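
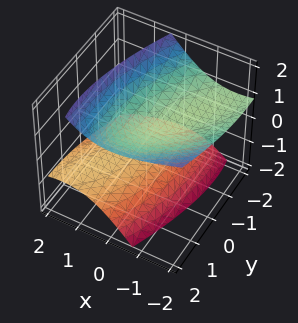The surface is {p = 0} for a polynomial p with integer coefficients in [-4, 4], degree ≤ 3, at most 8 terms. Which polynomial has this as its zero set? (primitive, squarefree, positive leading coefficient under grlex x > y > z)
2*x^2 - 2*x*y + 3*x*z + y^2 - 3*z^2 + 2

1. I count 2 distinct pieces.
2. Degree: no degree-1 surface has this shape, so deg p = 2.
3. Against the integer gridlines: the surface avoids every integer x-axis point in the box; the surface avoids every integer y-axis point in the box.
4. These observations pin down the coefficients.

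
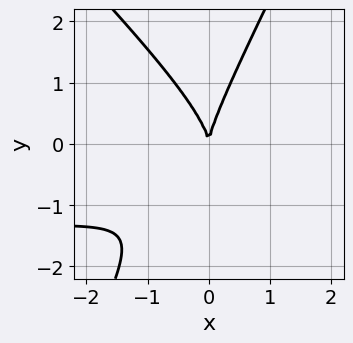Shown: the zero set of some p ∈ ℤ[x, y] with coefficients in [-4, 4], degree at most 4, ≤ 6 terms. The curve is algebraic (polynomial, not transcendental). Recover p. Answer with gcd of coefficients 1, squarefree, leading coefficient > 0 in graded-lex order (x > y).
2*x^2*y + x*y^2 - y^3 + 3*x^2

Degree: the shape is more complex than any degree-2 curve, so deg p = 3.
Reading off the gridlines: it crosses the x-axis at the gridline x = 0; it meets the y-axis at y = 0 (among the integer gridlines).
Matching integer coefficients to the picture gives p.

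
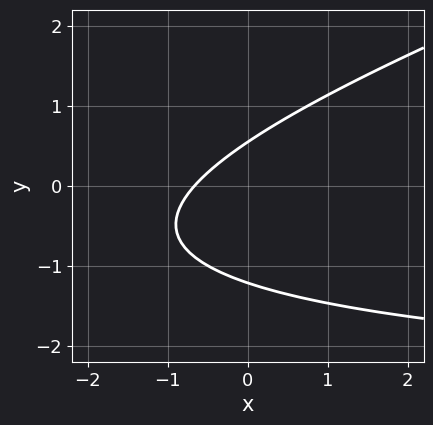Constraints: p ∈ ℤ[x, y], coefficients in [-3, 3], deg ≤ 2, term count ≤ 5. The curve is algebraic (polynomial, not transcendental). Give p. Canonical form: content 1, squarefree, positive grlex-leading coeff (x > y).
x*y - 3*y^2 + 3*x - 2*y + 2

Degree: no degree-1 curve has this shape, so deg p = 2.
Matching integer coefficients to the picture gives p.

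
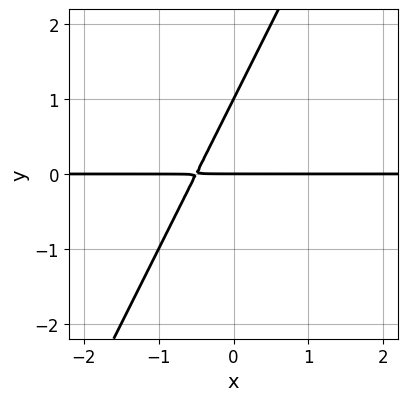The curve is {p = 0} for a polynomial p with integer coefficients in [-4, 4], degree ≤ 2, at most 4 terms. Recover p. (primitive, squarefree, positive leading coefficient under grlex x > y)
deg p = 2. No degree-1 curve has this shape.
Checking where it meets the axes: every point of the x-axis in the box is on the curve; among the integer gridlines, it crosses the y-axis at y ∈ {0, 1}.
Assembling these constraints gives the stated polynomial.

2*x*y - y^2 + y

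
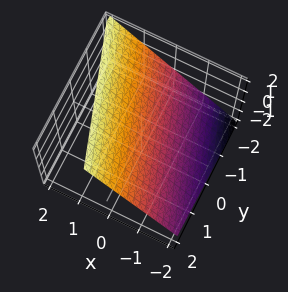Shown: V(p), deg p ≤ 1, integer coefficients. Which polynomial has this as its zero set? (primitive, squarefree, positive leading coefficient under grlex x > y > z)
3*x + y - 3*z + 2

1. deg p = 1.
2. Checking where it meets the axes: one y-axis crossing is at y = -2.
3. Together with the visible shape, these determine p as stated.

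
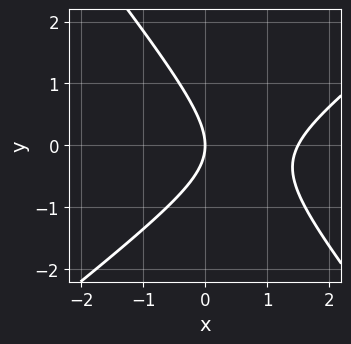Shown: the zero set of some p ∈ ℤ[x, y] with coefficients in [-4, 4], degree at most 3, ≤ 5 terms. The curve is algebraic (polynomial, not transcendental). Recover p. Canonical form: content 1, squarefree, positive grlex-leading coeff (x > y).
2*x^2 - x*y - 2*y^2 - 3*x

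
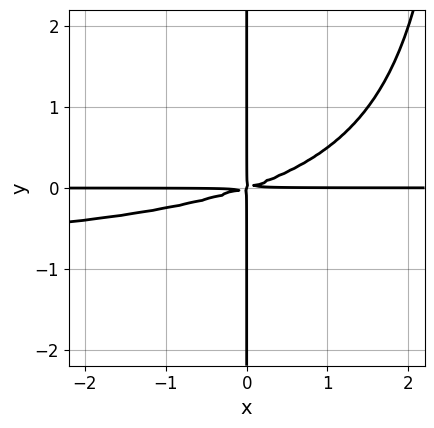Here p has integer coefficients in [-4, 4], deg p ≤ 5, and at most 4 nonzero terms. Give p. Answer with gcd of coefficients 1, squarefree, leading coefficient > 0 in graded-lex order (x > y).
1. deg p = 4.
2. Against the integer gridlines: the visible y-axis segment lies entirely on the curve; the visible x-axis segment lies entirely on the curve.
3. These observations pin down the coefficients.

x^2*y^2 + x^2*y - 3*x*y^2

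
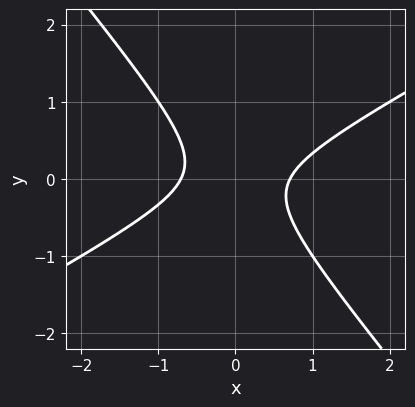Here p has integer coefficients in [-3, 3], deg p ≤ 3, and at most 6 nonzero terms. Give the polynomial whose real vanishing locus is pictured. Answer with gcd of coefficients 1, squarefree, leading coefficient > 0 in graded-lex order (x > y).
2*x^2 - 2*x*y - 3*y^2 - 1

(a) deg p = 2.
(b) Observable constraints: the curve avoids every integer y-axis point in the box.
(c) Solving for integer coefficients yields p as stated.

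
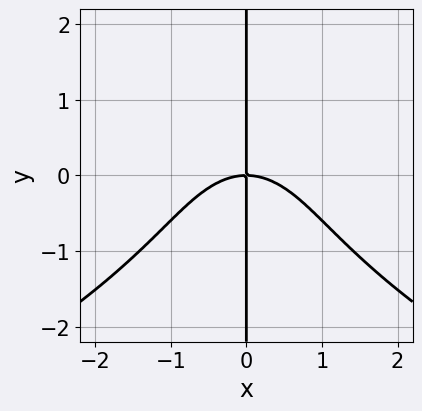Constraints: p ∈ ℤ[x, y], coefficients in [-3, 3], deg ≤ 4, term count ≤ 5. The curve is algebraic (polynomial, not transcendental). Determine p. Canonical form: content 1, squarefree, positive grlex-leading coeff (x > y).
x*y^3 + 2*x^3 + 3*x*y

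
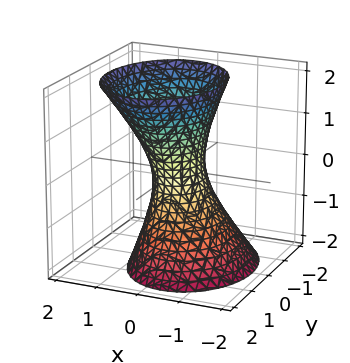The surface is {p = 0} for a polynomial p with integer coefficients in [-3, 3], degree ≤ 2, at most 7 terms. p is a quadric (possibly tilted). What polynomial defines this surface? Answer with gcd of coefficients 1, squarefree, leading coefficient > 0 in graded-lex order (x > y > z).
3*x^2 - x*z + 2*y^2 - z^2 - 1

(a) deg p = 2. No degree-1 surface has this shape.
(b) Reading off the gridlines: no z-intercept at any integer in the box.
(c) Matching integer coefficients to the picture gives p.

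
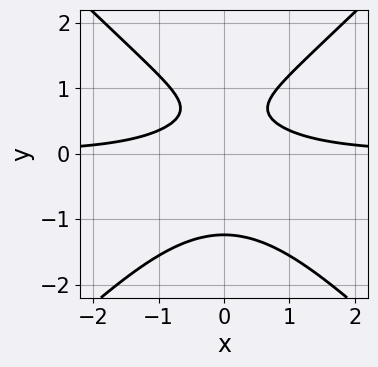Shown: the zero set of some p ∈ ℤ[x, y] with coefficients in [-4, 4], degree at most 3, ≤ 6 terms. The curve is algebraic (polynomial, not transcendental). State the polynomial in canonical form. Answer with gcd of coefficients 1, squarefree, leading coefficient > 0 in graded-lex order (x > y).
3*x^2*y - 3*y^3 + 3*y - 2

The degree is 3 — a generic line meets the curve in up to 3 points.
Symmetries: mirror symmetry x ↦ −x ⇒ only even powers of x.
Reading off the gridlines: the curve avoids every integer x-axis point in the box.
These observations pin down the coefficients.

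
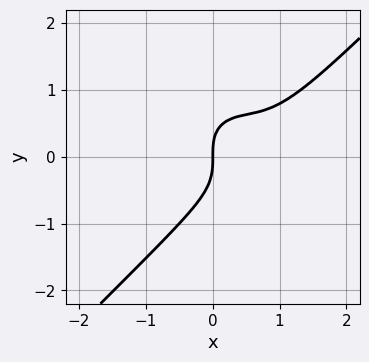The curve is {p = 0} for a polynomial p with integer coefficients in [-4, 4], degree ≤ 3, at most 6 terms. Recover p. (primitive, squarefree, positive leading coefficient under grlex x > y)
First, the degree is 3 — no degree-2 curve has this shape.
Then, from the visible intercepts: one y-axis crossing is at y = 0; it meets the x-axis at x = 0 (among the integer gridlines).
Finally, these observations pin down the coefficients.

2*x^3 - 2*y^3 - 3*x^2 + 2*x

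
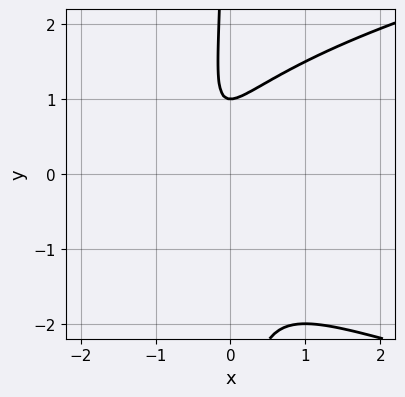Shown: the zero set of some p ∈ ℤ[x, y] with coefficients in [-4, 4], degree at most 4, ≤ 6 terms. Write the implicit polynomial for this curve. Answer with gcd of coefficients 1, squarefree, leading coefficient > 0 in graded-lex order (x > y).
1. The degree is 3 — the shape is more complex than any degree-2 curve.
2. Checking where it meets the axes: the curve avoids every integer x-axis point in the box; it meets the y-axis at y = 1 (among the integer gridlines).
3. The integer polynomial consistent with all of this is the stated p.

2*x*y^2 - 3*x^2 - 2*x + y - 1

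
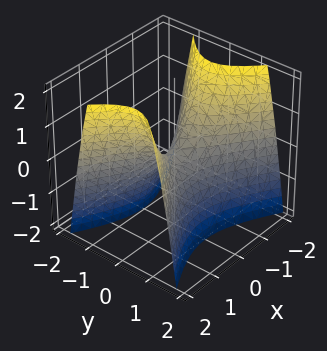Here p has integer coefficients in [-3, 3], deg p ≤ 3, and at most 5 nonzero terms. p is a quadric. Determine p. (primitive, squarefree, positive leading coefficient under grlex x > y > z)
1. The degree is 2 — a saddle surface; a quadric.
2. Symmetries: mirror symmetry x ↦ −x ⇒ only even powers of x; the y ↦ −y reflection is a symmetry, so y appears only in even powers.
3. Against the integer gridlines: it crosses the z-axis at the gridline z = 0; one x-axis crossing is at x = 0; it meets the y-axis at y = 0 (among the integer gridlines).
4. The integer polynomial consistent with all of this is the stated p.

x^2 - 2*y^2 - z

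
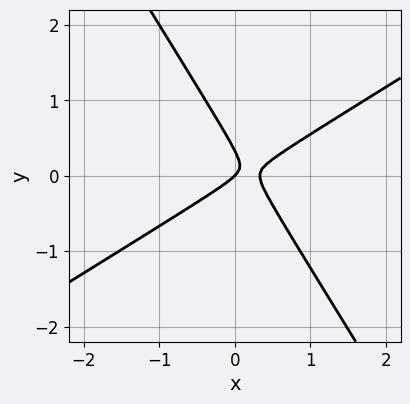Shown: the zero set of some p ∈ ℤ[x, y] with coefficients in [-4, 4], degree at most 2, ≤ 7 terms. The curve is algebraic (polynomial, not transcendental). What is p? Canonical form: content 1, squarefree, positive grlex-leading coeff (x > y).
deg p = 2.
Checking where it meets the axes: it crosses the x-axis at the gridline x = 0; it crosses the y-axis at the gridline y = 0.
Putting this together gives p.

3*x^2 - 3*x*y - 3*y^2 - x + y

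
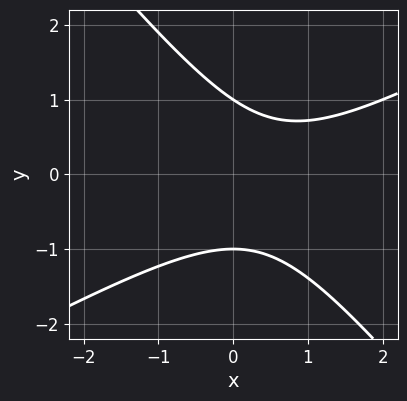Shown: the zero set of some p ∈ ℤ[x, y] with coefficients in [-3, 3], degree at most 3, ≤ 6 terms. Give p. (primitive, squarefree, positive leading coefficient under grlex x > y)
2*x^2 - 2*x*y - 3*y^2 - 2*x + 3

(a) The degree is 2 — no degree-1 curve has this shape.
(b) Against the integer gridlines: the curve avoids every integer x-axis point in the box; among the integer gridlines, it crosses the y-axis at y ∈ {-1, 1}.
(c) These observations pin down the coefficients.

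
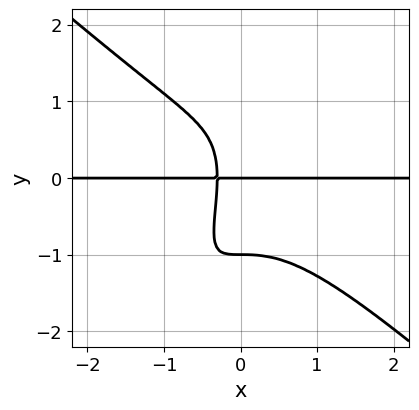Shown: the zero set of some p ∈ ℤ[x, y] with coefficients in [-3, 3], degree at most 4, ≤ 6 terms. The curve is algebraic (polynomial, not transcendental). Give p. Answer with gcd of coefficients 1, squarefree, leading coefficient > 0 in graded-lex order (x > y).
3*x^3*y - 3*x*y^3 + y^4 + 3*x*y + y

First, degree: the shape is more complex than any degree-3 curve, so deg p = 4.
Next, against the integer gridlines: every point of the x-axis in the box is on the curve; among the integer gridlines, it crosses the y-axis at y ∈ {-1, 0}.
Finally, together with the visible shape, these determine p as stated.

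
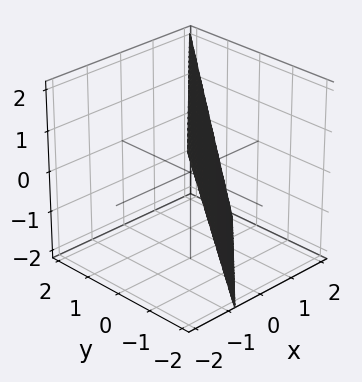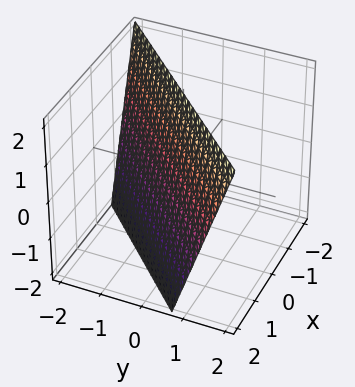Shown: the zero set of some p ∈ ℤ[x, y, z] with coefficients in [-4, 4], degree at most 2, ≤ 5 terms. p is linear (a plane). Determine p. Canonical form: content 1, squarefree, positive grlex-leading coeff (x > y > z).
First, degree: every cross-section is a straight line — this is a plane, so deg p = 1.
Then, from the visible intercepts: it crosses the z-axis at the gridline z = 2.
Finally, matching integer coefficients to the picture gives p.

3*x - 3*y + z - 2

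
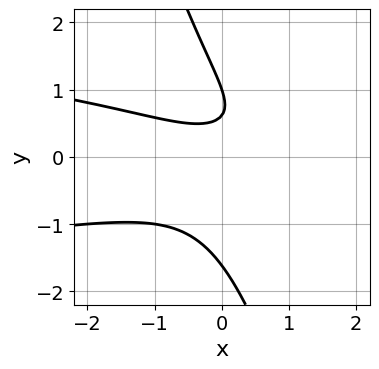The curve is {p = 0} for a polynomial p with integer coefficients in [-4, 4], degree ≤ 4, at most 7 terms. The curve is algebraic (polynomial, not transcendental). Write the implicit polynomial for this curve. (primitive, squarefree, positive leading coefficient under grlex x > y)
1. The degree is 3 — no degree-2 curve has this shape.
2. Reading off the gridlines: one y-axis crossing is at y = 1; no x-intercept at any integer in the box.
3. Together with the visible shape, these determine p as stated.

3*x*y^2 + y^3 + x^2 - 2*y + 1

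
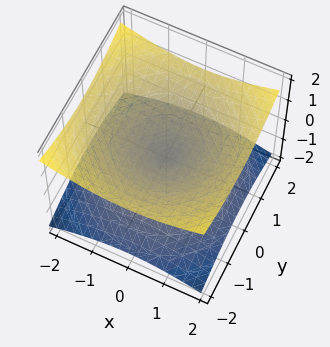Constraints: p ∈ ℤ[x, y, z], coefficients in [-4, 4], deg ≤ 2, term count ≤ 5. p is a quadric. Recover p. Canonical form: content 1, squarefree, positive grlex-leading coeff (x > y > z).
x^2 + y^2 - 3*z^2

Degree: two nappes meeting at a single point; a quadric, so deg p = 2.
Symmetries: it's symmetric under z → −z, forcing even powers of z; the z-axis is an axis of rotation, so x and y enter only as x² + y².
Against the integer gridlines: it crosses the x-axis at the gridline x = 0; it meets the y-axis at y = 0 (among the integer gridlines); it crosses the z-axis at the gridline z = 0.
Solving for integer coefficients yields p as stated.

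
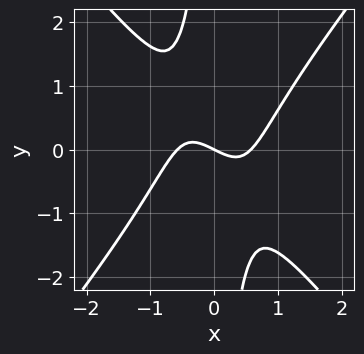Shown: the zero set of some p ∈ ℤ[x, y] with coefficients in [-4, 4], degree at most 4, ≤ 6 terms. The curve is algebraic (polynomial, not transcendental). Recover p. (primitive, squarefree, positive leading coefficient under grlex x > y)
3*x^3 - 2*x*y^2 - x - 2*y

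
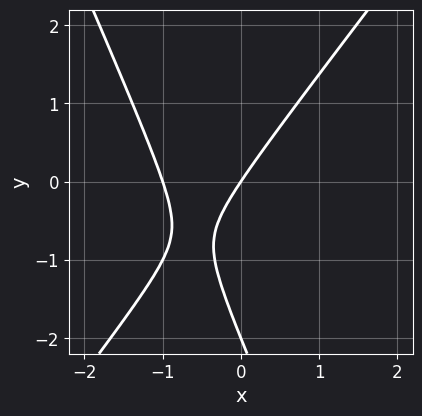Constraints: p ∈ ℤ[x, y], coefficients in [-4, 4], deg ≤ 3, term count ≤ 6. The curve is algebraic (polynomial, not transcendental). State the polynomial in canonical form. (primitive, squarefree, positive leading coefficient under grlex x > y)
1. The degree is 2 — a generic line meets the curve in up to 2 points.
2. Reading off the gridlines: among the integer gridlines, it crosses the y-axis at y ∈ {-2, 0}; among the integer gridlines, it crosses the x-axis at x ∈ {-1, 0}.
3. The integer polynomial consistent with all of this is the stated p.

3*x^2 - x*y - y^2 + 3*x - 2*y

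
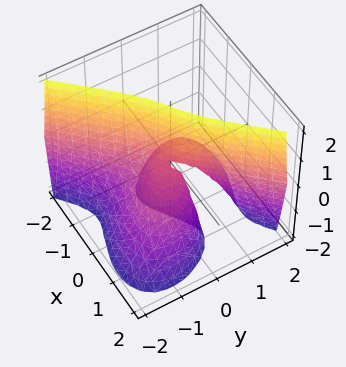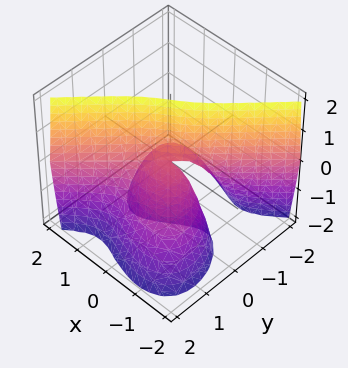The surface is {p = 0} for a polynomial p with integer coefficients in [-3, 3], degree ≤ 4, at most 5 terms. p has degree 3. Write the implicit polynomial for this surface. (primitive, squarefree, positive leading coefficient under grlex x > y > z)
2*x^3 - 2*y^3 + 2*x*z - 3*y*z

First, deg p = 3. No degree-2 surface has this shape.
Then, from the axis intercepts and sections: one y-axis crossing is at y = 0; the visible z-axis segment lies entirely on the surface; it meets the x-axis at x = 0 (among the integer gridlines).
Finally, together with the visible shape, these determine p as stated.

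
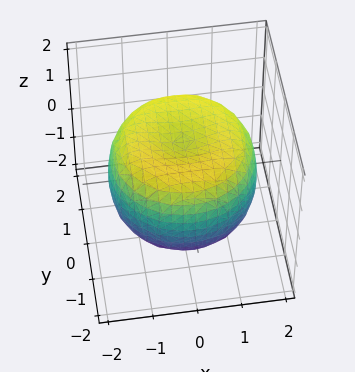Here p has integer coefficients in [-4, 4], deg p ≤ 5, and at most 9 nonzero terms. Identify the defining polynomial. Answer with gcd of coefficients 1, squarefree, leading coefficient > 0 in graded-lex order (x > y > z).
x^4 + 2*x^2*y^2 + y^4 - 2*x^2 - 2*y^2 + 2*z^2 - 2

First, deg p = 4.
Then, symmetries: the surface is invariant under rotation about z: p = q(x² + y², z).
Next, checking where it meets the axes: among the integer gridlines, it crosses the z-axis at z ∈ {-1, 1}; a circular section at z = -1 has radius between 1 and 2.
Finally, fitting integer coefficients to these (and the overall shape) gives p.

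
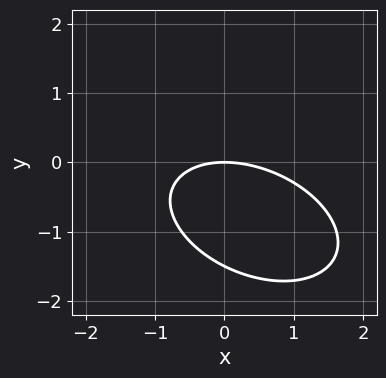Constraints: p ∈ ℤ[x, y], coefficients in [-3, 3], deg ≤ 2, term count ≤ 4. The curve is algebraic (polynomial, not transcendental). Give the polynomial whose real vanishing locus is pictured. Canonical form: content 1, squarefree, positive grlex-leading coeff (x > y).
x^2 + x*y + 2*y^2 + 3*y

1. deg p = 2. No degree-1 curve has this shape.
2. Observable constraints: it meets the x-axis at x = 0 (among the integer gridlines); one y-axis crossing is at y = 0.
3. Putting this together gives p.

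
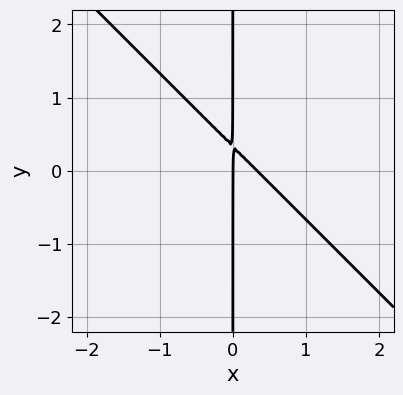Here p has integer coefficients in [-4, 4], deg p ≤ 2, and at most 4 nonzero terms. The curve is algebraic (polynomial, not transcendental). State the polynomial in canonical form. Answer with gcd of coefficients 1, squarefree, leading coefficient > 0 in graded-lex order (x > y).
3*x^2 + 3*x*y - x

1. Degree: a generic line meets the curve in up to 2 points, so deg p = 2.
2. Against the integer gridlines: it meets the x-axis at x = 0 (among the integer gridlines); the visible y-axis segment lies entirely on the curve.
3. Solving for integer coefficients yields p as stated.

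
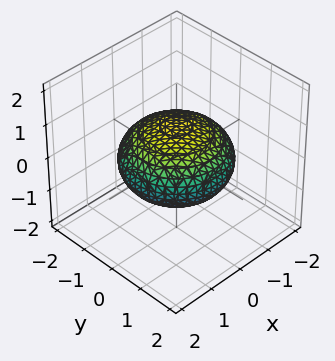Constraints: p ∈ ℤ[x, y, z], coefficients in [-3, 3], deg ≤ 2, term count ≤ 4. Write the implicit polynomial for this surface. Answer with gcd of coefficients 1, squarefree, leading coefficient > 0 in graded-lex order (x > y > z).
(a) The degree is 2 — the shape is more complex than any degree-1 surface.
(b) By symmetry, the z-axis is an axis of rotation, so x and y enter only as x² + y².
(c) Checking where it meets the axes: the z-axis gridline crossings are at z ∈ {-1, 1}; a circular section at z = 0 has radius between 1 and 2.
(d) Together with the visible shape, these determine p as stated.

x^2 + y^2 + 2*z^2 - 2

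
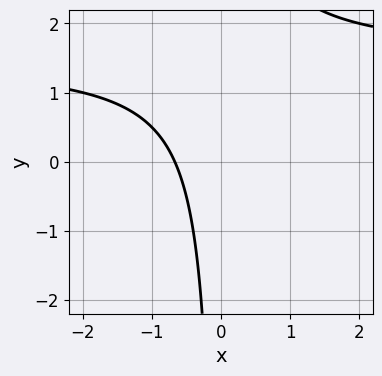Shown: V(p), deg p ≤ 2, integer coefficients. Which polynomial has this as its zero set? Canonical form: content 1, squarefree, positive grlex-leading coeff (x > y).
2*x*y - 3*x - 2

1. The degree is 2 — the shape is more complex than any degree-1 curve.
2. Observable constraints: it misses every integer gridline on the y-axis.
3. Matching integer coefficients to the picture gives p.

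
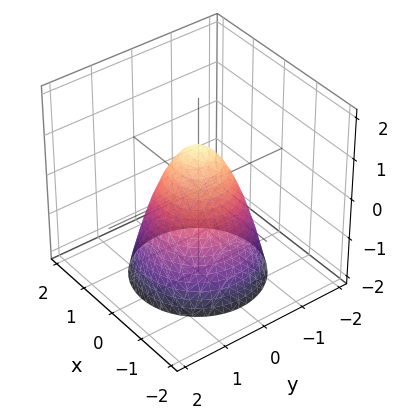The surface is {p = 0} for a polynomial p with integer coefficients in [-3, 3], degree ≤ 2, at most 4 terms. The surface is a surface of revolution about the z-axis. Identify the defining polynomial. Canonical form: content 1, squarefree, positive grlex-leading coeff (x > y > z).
3*x^2 + 3*y^2 + 2*z - 2

1. deg p = 2.
2. Symmetries: rotational symmetry about the z-axis ⇒ p depends on x, y only through x² + y².
3. Checking where it meets the axes: a circular section at z = 0 has radius between 0 and 1; one z-axis crossing is at z = 1.
4. Fitting integer coefficients to these (and the overall shape) gives p.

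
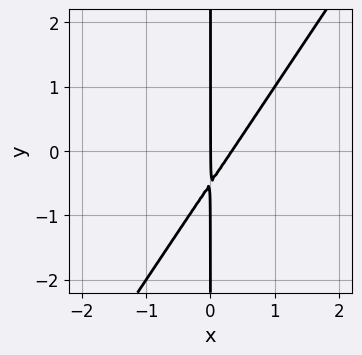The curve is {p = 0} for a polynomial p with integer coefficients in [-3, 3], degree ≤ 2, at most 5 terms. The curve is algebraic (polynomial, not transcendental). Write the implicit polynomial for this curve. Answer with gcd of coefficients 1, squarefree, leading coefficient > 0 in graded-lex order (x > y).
3*x^2 - 2*x*y - x

The degree is 2 — a generic line meets the curve in up to 2 points.
Reading off the gridlines: every point of the y-axis in the box is on the curve; it meets the x-axis at x = 0 (among the integer gridlines).
Fitting integer coefficients to these (and the overall shape) gives p.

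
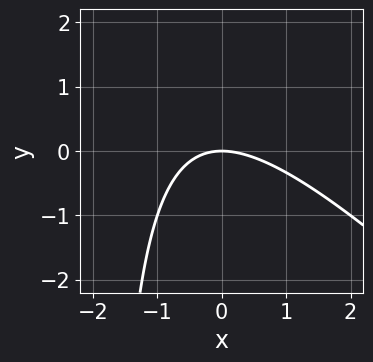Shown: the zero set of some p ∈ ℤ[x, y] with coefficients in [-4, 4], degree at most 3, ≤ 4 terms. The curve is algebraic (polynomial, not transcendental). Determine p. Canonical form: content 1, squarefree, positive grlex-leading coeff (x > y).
deg p = 2. No degree-1 curve has this shape.
From the axis intercepts and sections: it meets the y-axis at y = 0 (among the integer gridlines); it meets the x-axis at x = 0 (among the integer gridlines).
Fitting integer coefficients to these (and the overall shape) gives p.

x^2 + x*y + 2*y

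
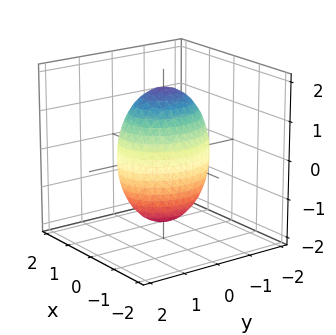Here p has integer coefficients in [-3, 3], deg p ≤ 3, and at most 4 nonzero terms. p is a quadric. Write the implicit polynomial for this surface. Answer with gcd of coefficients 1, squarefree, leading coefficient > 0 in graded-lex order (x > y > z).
Degree: bounded and convex; a quadric, so deg p = 2.
Symmetries: it's symmetric under z → −z, forcing even powers of z; it's symmetric under x → −x, forcing even powers of x; the y ↦ −y reflection is a symmetry, so y appears only in even powers.
From the visible intercepts: the x-axis gridline crossings are at x ∈ {-1, 1}.
These observations pin down the coefficients.

3*x^2 + 2*y^2 + z^2 - 3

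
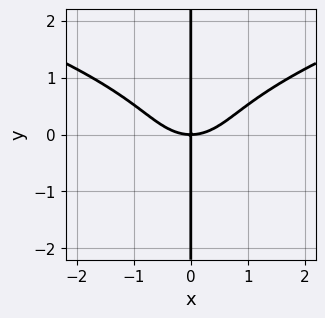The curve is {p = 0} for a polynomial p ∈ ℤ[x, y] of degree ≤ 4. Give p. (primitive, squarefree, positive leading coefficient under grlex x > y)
3*x*y^3 - 2*x^3 + 3*x*y

1. The degree is 4 — the shape is more complex than any degree-3 curve.
2. Checking where it meets the axes: it meets the x-axis at x = 0 (among the integer gridlines); every point of the y-axis in the box is on the curve.
3. The integer polynomial consistent with all of this is the stated p.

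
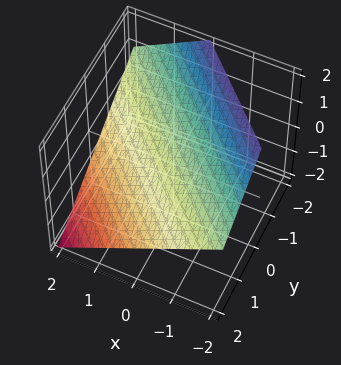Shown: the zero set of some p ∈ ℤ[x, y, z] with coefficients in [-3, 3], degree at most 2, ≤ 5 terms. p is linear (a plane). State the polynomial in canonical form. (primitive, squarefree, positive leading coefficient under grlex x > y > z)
(a) The degree is 1 — the surface is flat (a plane).
(b) Reading off the gridlines: one y-axis crossing is at y = 1; it crosses the x-axis at the gridline x = 1.
(c) Matching integer coefficients to the picture gives p.

2*x + 2*y + 3*z - 2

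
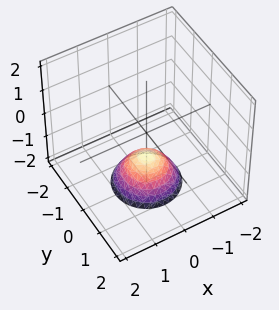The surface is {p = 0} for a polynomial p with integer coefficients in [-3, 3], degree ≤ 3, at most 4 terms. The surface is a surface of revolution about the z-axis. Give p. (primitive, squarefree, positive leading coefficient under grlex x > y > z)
x^2 + y^2 + z + 1

Degree: no degree-1 surface has this shape, so deg p = 2.
Symmetries: the z-axis is an axis of rotation, so x and y enter only as x² + y².
Observable constraints: it meets the z-axis at z = -1 (among the integer gridlines); the surface avoids every integer y-axis point in the box; it misses every integer gridline on the x-axis; a circular section at z = -2 has radius exactly 1.
Solving for integer coefficients yields p as stated.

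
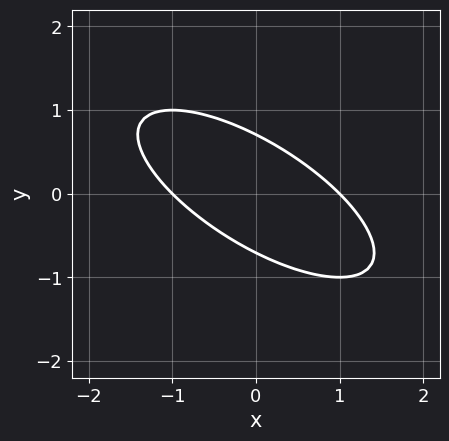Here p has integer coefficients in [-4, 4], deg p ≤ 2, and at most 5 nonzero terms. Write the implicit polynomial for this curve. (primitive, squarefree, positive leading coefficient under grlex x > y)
1. Degree: no degree-1 curve has this shape, so deg p = 2.
2. From the visible intercepts: the x-axis gridline crossings are at x ∈ {-1, 1}.
3. Fitting integer coefficients to these (and the overall shape) gives p.

x^2 + 2*x*y + 2*y^2 - 1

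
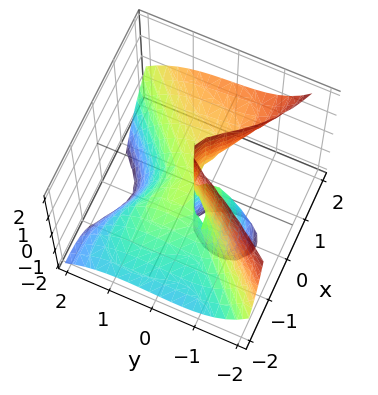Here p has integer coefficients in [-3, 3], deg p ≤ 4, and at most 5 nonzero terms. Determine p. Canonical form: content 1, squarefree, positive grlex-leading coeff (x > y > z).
x^3 - 2*x^2*z - y^3 - y*z

1. deg p = 3.
2. Checking where it meets the axes: the visible z-axis segment lies entirely on the surface; one x-axis crossing is at x = 0; it meets the y-axis at y = 0 (among the integer gridlines).
3. Assembling these constraints gives the stated polynomial.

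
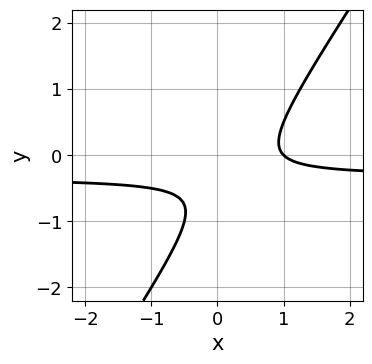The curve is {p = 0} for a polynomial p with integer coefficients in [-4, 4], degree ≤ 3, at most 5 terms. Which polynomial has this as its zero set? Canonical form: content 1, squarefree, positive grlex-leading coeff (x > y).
First, the degree is 2 — the shape is more complex than any degree-1 curve.
Then, reading off the gridlines: it crosses the x-axis at the gridline x = 1; no y-intercept at any integer in the box.
Finally, together with the visible shape, these determine p as stated.

3*x*y - 2*y^2 + x - 2*y - 1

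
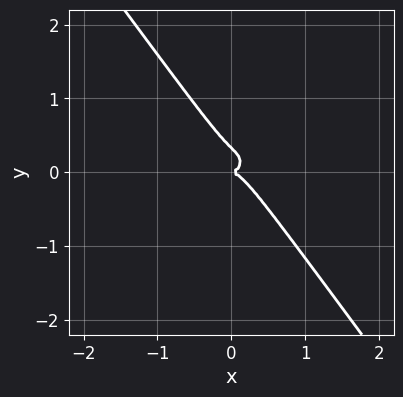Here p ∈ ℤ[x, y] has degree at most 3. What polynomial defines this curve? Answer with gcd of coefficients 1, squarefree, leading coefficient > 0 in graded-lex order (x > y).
First, deg p = 3.
Next, checking where it meets the axes: it crosses the x-axis at the gridline x = 0; it meets the y-axis at y = 0 (among the integer gridlines).
Finally, assembling these constraints gives the stated polynomial.

2*x^3 + 3*x*y^2 + 3*y^3 - y^2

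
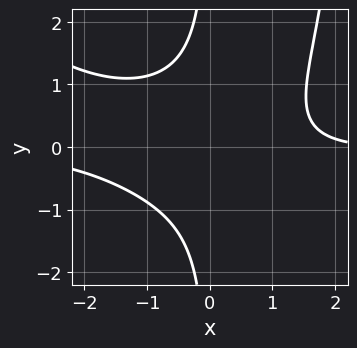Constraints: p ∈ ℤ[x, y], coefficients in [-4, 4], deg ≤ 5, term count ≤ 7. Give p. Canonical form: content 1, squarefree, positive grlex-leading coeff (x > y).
x^3*y + x^2*y^2 - 3*x*y^2 + x - 3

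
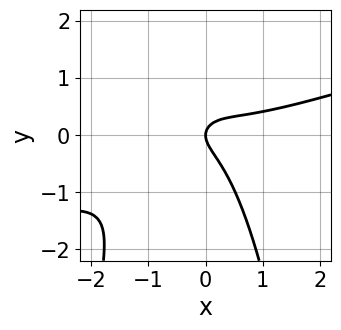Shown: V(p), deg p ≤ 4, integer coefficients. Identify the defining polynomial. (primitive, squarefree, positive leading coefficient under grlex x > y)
x^3 - 3*x^2*y - x*y - 2*y^2 + x

First, deg p = 3. A generic line meets the curve in up to 3 points.
Next, from the axis intercepts and sections: one x-axis crossing is at x = 0; it meets the y-axis at y = 0 (among the integer gridlines).
Finally, together with the visible shape, these determine p as stated.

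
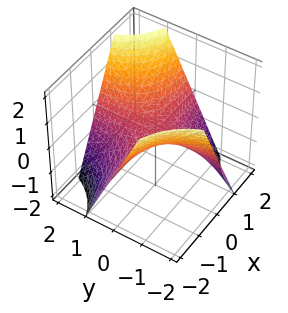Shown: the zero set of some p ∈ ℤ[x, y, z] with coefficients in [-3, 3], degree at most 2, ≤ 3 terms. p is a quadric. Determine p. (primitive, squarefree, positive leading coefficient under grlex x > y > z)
(a) The degree is 2 — a saddle surface; a quadric.
(b) Against the integer gridlines: it crosses the z-axis at the gridline z = 0; every point of the y-axis in the box is on the surface.
(c) The integer polynomial consistent with all of this is the stated p. Check: (1, 0, 0) on the x-axis lies on the surface, and p(1, 0, 0) = 0. ✓

x*y - z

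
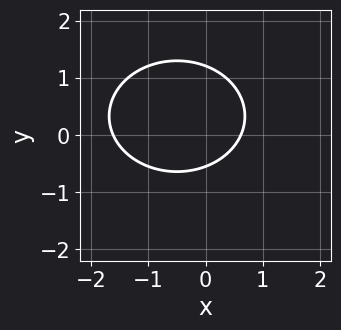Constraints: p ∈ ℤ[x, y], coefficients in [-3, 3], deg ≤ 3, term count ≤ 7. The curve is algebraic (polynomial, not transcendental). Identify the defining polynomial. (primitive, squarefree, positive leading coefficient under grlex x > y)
(a) The degree is 2 — no degree-1 curve has this shape.
(b) Matching integer coefficients to the picture gives p.

2*x^2 + 3*y^2 + 2*x - 2*y - 2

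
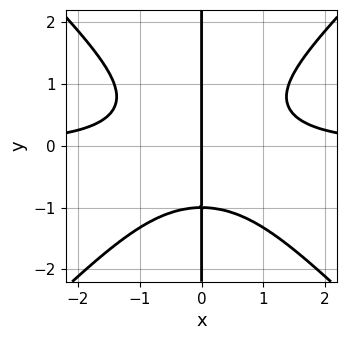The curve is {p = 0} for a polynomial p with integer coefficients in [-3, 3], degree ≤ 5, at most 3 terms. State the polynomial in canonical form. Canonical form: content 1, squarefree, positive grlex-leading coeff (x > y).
(a) deg p = 4. The shape is more complex than any degree-3 curve.
(b) Observable constraints: it meets the x-axis at x = 0 (among the integer gridlines); every point of the y-axis in the box is on the curve.
(c) Assembling these constraints gives the stated polynomial.

x^3*y - x*y^3 - x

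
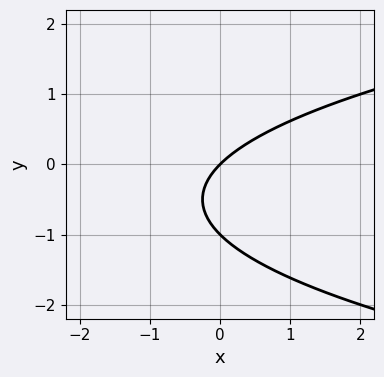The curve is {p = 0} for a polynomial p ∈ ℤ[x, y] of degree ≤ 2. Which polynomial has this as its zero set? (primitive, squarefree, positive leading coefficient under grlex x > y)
y^2 - x + y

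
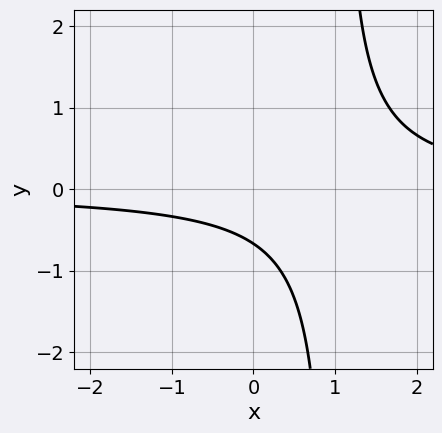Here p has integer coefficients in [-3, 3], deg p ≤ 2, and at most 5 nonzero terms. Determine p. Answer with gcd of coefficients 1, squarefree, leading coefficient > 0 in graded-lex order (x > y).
1. Degree: no degree-1 curve has this shape, so deg p = 2.
2. From the visible intercepts: the curve avoids every integer x-axis point in the box.
3. Together with the visible shape, these determine p as stated.

3*x*y - 3*y - 2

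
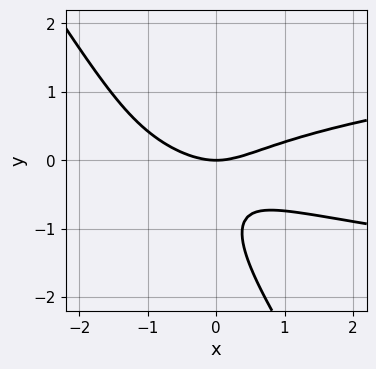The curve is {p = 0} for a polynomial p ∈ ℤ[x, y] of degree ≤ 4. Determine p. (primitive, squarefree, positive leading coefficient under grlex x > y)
1. Degree: the shape is more complex than any degree-2 curve, so deg p = 3.
2. Reading off the gridlines: it crosses the x-axis at the gridline x = 0; one y-axis crossing is at y = 0.
3. Putting this together gives p.

3*x*y^2 + 2*y^3 - x^2 + 3*y^2 + 2*y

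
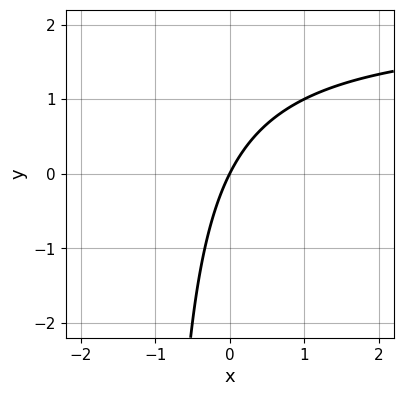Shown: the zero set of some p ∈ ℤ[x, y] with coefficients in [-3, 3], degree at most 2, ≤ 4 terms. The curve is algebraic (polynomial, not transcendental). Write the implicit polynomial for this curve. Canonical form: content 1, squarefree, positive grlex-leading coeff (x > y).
x*y - 2*x + y

1. The degree is 2 — no degree-1 curve has this shape.
2. Checking where it meets the axes: it meets the x-axis at x = 0 (among the integer gridlines); one y-axis crossing is at y = 0.
3. Putting this together gives p.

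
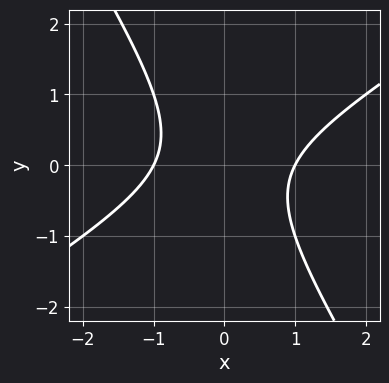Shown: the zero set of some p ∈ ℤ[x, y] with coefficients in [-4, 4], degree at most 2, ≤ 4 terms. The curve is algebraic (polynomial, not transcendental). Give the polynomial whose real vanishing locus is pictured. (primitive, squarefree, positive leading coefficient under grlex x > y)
x^2 - x*y - y^2 - 1

(a) Degree: the shape is more complex than any degree-1 curve, so deg p = 2.
(b) Reading off the gridlines: the x-axis gridline crossings are at x ∈ {-1, 1}; the curve avoids every integer y-axis point in the box.
(c) Fitting integer coefficients to these (and the overall shape) gives p.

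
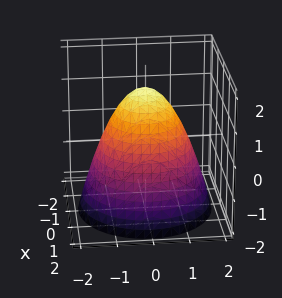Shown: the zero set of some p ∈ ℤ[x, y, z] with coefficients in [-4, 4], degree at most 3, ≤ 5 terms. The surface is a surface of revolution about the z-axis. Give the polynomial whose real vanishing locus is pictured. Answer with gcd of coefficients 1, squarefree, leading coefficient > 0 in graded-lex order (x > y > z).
2*x^2 + 2*y^2 + 2*z - 3

deg p = 2. A generic line meets the surface in up to 2 points.
By symmetry, every cross-section ⟂ z is a circle, so x, y appear only via x² + y².
Checking where it meets the axes: a circular section at z = -1 has radius between 1 and 2.
These observations pin down the coefficients.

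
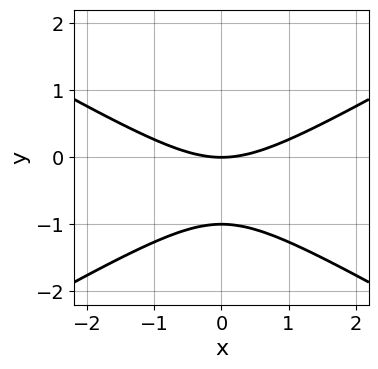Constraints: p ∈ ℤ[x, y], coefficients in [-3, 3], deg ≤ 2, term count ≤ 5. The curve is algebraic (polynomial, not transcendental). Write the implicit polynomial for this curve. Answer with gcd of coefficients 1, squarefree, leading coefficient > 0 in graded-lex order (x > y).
First, degree: no degree-1 curve has this shape, so deg p = 2.
Then, symmetries: mirror symmetry x ↦ −x ⇒ only even powers of x.
Then, observable constraints: one x-axis crossing is at x = 0; among the integer gridlines, it crosses the y-axis at y ∈ {-1, 0}.
Finally, the integer polynomial consistent with all of this is the stated p.

x^2 - 3*y^2 - 3*y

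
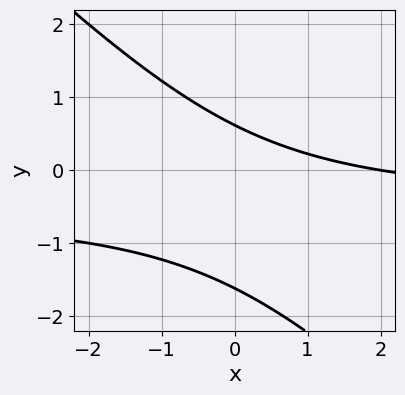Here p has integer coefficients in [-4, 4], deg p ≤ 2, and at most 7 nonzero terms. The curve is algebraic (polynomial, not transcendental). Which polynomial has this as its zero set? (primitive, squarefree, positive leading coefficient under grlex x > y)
2*x*y + 2*y^2 + x + 2*y - 2

(a) The degree is 2 — the shape is more complex than any degree-1 curve.
(b) From the visible intercepts: it crosses the x-axis at the gridline x = 2.
(c) Fitting integer coefficients to these (and the overall shape) gives p.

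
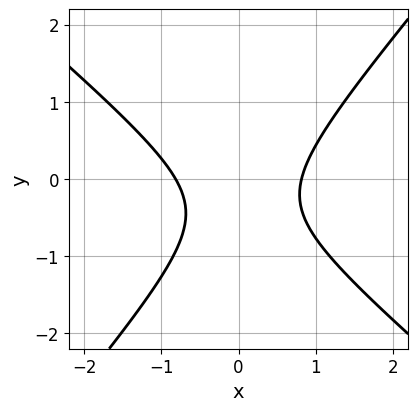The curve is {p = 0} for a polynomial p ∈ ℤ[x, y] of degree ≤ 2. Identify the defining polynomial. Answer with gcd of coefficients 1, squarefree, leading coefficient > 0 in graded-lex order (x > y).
3*x^2 + x*y - 3*y^2 - 2*y - 2

(a) deg p = 2. A generic line meets the curve in up to 2 points.
(b) Checking where it meets the axes: it misses every integer gridline on the y-axis.
(c) Matching integer coefficients to the picture gives p.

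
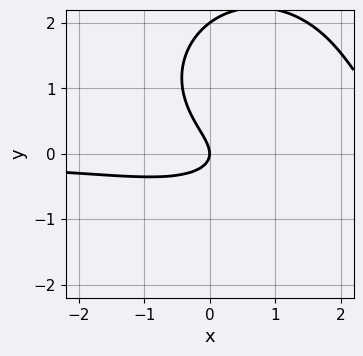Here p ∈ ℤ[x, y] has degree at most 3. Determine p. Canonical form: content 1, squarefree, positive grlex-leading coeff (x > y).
x^2*y + y^3 - x*y - 2*y^2 - x

First, degree: a generic line meets the curve in up to 3 points, so deg p = 3.
Then, from the visible intercepts: it meets the x-axis at x = 0 (among the integer gridlines); among the integer gridlines, it crosses the y-axis at y ∈ {0, 2}.
Finally, together with the visible shape, these determine p as stated.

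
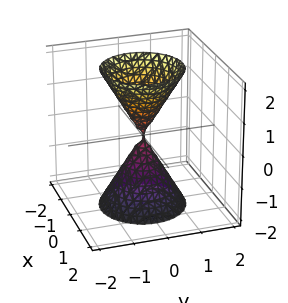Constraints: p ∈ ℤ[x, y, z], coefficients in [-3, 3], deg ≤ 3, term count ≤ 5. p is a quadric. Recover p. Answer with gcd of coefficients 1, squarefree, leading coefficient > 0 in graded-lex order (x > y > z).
1. The picture has 2 separate pieces.
2. The degree is 2 — a double cone through the origin; a quadric.
3. Symmetries: mirror symmetry z ↦ −z ⇒ only even powers of z; every cross-section ⟂ z is a circle, so x, y appear only via x² + y².
4. From the axis intercepts and sections: a circular section at z = -2 has radius between 1 and 2; it meets the z-axis at z = 0 (among the integer gridlines).
5. Solving for integer coefficients yields p as stated.

3*x^2 + 3*y^2 - z^2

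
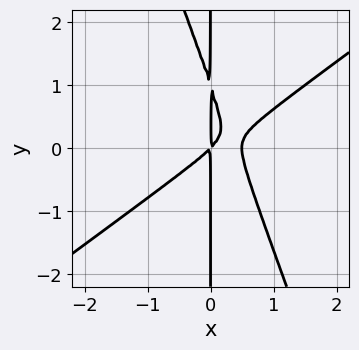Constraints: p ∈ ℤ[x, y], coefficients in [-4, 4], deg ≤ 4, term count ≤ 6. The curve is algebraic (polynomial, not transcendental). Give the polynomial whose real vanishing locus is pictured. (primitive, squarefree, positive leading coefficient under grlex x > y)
2*x^3 - 2*x^2*y - x*y^2 - x^2 + x*y

First, degree: the shape is more complex than any degree-2 curve, so deg p = 3.
Then, against the integer gridlines: every point of the y-axis in the box is on the curve.
Finally, assembling these constraints gives the stated polynomial.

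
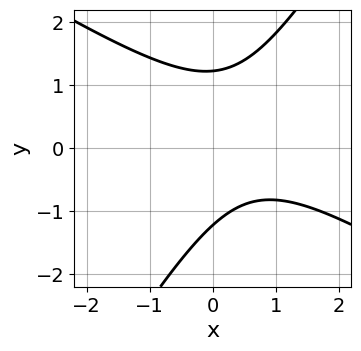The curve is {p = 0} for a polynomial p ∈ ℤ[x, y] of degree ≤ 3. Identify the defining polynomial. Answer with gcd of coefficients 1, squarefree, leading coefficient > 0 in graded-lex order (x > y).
1. Degree: a generic line meets the curve in up to 2 points, so deg p = 2.
2. From the visible intercepts: no x-intercept at any integer in the box.
3. Fitting integer coefficients to these (and the overall shape) gives p.

2*x^2 + 2*x*y - 2*y^2 - 2*x + 3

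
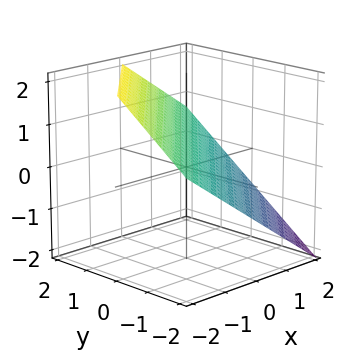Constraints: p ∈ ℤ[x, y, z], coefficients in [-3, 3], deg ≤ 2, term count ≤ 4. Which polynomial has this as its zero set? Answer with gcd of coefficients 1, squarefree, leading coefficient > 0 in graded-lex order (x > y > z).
2*x - 2*y + 3*z - 2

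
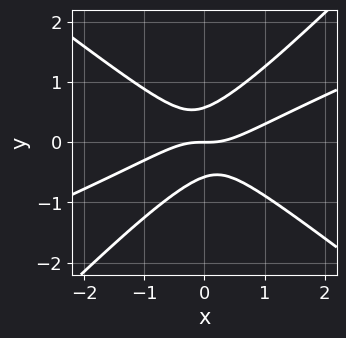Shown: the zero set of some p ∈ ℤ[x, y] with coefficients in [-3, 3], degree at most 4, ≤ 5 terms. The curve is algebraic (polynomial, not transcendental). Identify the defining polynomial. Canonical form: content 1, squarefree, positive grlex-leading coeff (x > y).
x^3 - 2*x^2*y - 2*x*y^2 + 3*y^3 - y

1. Degree: no degree-2 curve has this shape, so deg p = 3.
2. Against the integer gridlines: it meets the y-axis at y = 0 (among the integer gridlines); it crosses the x-axis at the gridline x = 0.
3. Solving for integer coefficients yields p as stated.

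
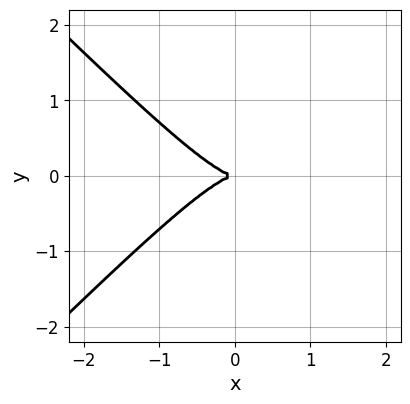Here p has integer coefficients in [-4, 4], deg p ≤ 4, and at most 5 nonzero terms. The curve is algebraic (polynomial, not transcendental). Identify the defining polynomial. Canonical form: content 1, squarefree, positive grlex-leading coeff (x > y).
(a) Degree: no degree-2 curve has this shape, so deg p = 3.
(b) Symmetries: it's symmetric under y → −y, forcing even powers of y.
(c) From the axis intercepts and sections: it meets the x-axis at x = 0 (among the integer gridlines); one y-axis crossing is at y = 0.
(d) Solving for integer coefficients yields p as stated.

x^3 - x*y^2 + y^2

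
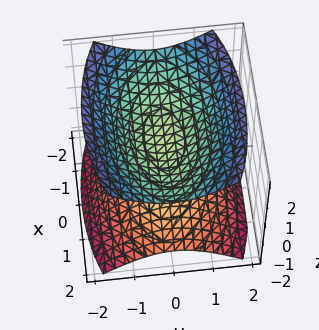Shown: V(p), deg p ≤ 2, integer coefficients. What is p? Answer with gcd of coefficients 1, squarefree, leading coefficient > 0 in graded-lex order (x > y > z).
1. There are 2 components.
2. deg p = 2.
3. Symmetries: it's symmetric under z → −z, forcing even powers of z; mirror symmetry y ↦ −y ⇒ only even powers of y; the x ↦ −x reflection is a symmetry, so x appears only in even powers.
4. Checking where it meets the axes: it misses every integer gridline on the x-axis; the surface avoids every integer y-axis point in the box.
5. These observations pin down the coefficients.

x^2 + 3*y^2 - 3*z^2 + 1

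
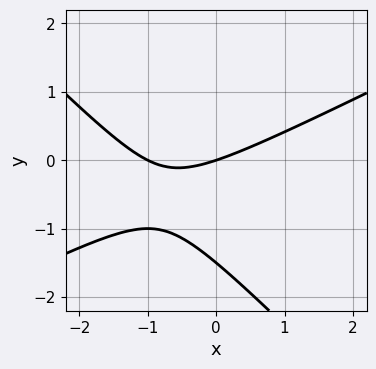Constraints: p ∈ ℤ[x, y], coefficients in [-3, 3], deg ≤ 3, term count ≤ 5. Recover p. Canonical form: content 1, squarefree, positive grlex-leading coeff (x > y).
1. deg p = 2. The shape is more complex than any degree-1 curve.
2. Against the integer gridlines: one y-axis crossing is at y = 0; the x-axis gridline crossings are at x ∈ {-1, 0}.
3. Assembling these constraints gives the stated polynomial.

x^2 - x*y - 2*y^2 + x - 3*y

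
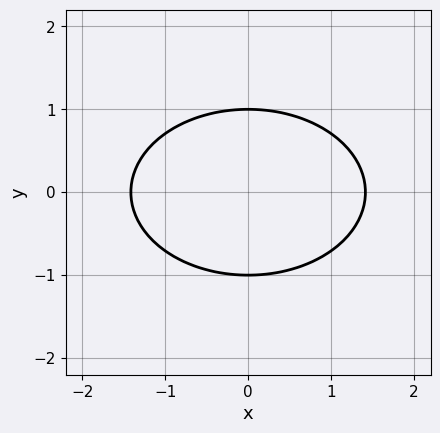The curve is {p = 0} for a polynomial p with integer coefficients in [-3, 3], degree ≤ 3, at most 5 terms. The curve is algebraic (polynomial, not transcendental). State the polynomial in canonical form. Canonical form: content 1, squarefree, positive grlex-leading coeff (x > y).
First, degree: a generic line meets the curve in up to 2 points, so deg p = 2.
Then, symmetries: mirror symmetry x ↦ −x ⇒ only even powers of x; it's symmetric under y → −y, forcing even powers of y.
Next, from the visible intercepts: among the integer gridlines, it crosses the y-axis at y ∈ {-1, 1}.
Finally, assembling these constraints gives the stated polynomial.

x^2 + 2*y^2 - 2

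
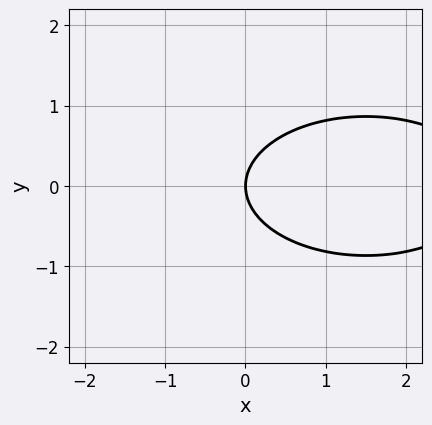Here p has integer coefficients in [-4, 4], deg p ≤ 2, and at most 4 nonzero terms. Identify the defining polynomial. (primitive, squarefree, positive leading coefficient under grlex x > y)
x^2 + 3*y^2 - 3*x

(a) Degree: a generic line meets the curve in up to 2 points, so deg p = 2.
(b) Symmetries: the y ↦ −y reflection is a symmetry, so y appears only in even powers.
(c) From the visible intercepts: it crosses the y-axis at the gridline y = 0; it crosses the x-axis at the gridline x = 0.
(d) Putting this together gives p.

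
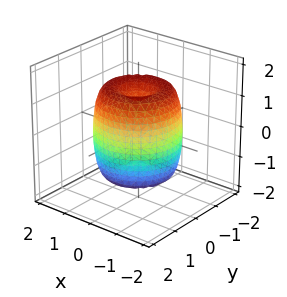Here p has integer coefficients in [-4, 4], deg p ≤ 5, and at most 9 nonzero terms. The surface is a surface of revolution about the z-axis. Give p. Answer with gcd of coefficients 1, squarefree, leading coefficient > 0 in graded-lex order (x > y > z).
2*x^4 + 4*x^2*y^2 + 2*y^4 - 3*x^2 - 3*y^2 + z^2 - 1

Degree: no degree-3 surface has this shape, so deg p = 4.
Symmetries: the surface is invariant under rotation about z: p = q(x² + y², z).
Against the integer gridlines: a circular section at z = 0 has radius between 1 and 2; among the integer gridlines, it crosses the z-axis at z ∈ {-1, 1}.
Solving for integer coefficients yields p as stated.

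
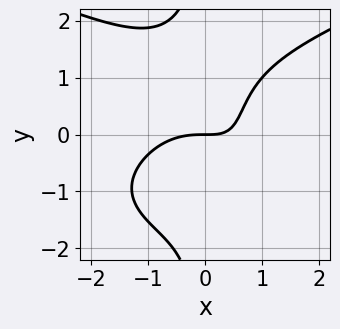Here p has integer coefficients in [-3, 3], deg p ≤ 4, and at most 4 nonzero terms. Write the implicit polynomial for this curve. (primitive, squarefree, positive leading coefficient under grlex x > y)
First, the degree is 4 — no degree-3 curve has this shape.
Then, from the visible intercepts: one x-axis crossing is at x = 0; it meets the y-axis at y = 0 (among the integer gridlines).
Finally, the integer polynomial consistent with all of this is the stated p.

2*x*y^3 - 2*x^3 - 3*x*y + 3*y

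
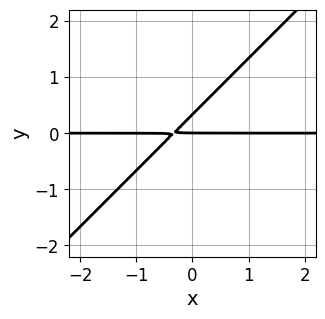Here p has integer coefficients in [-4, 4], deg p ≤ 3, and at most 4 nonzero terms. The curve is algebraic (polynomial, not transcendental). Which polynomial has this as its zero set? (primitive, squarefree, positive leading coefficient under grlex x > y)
3*x*y - 3*y^2 + y

First, the degree is 2 — a generic line meets the curve in up to 2 points.
Then, from the visible intercepts: it meets the y-axis at y = 0 (among the integer gridlines); the visible x-axis segment lies entirely on the curve.
Finally, the integer polynomial consistent with all of this is the stated p.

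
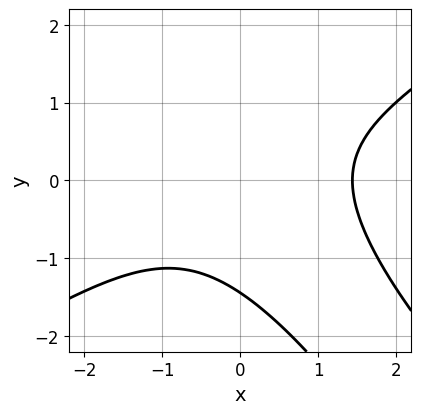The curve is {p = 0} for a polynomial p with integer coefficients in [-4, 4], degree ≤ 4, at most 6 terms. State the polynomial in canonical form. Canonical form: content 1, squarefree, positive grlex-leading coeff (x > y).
x^3 - 2*x*y^2 - y^3 - 3

First, degree: a generic line meets the curve in up to 3 points, so deg p = 3.
Finally, putting this together gives p.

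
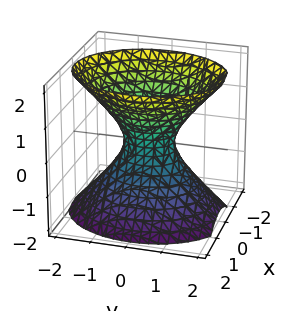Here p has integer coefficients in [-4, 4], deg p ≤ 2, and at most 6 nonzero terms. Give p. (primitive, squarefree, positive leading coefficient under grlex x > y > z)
1. The degree is 2 — one connected sheet with a waist; a quadric.
2. Symmetries: it's symmetric under y → −y, forcing even powers of y; the x ↦ −x reflection is a symmetry, so x appears only in even powers; it's symmetric under z → −z, forcing even powers of z.
3. From the visible intercepts: the surface avoids every integer z-axis point in the box.
4. Putting this together gives p.

3*x^2 + 2*y^2 - 2*z^2 - 1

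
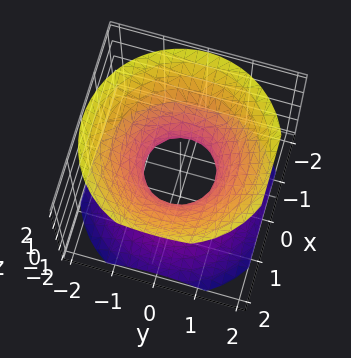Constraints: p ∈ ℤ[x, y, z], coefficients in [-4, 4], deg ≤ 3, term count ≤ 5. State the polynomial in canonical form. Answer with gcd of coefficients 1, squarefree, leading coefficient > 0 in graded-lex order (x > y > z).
3*x^2 + 3*y^2 - 3*z^2 - 2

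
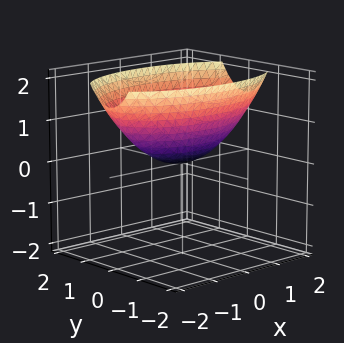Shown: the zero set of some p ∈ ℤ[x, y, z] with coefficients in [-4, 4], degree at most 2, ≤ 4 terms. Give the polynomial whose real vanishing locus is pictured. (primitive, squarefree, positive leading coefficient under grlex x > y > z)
x^2 + 3*y^2 - 3*z

(a) The degree is 2 — a single bowl opening along one axis; a quadric.
(b) Symmetries: mirror symmetry y ↦ −y ⇒ only even powers of y; the x ↦ −x reflection is a symmetry, so x appears only in even powers.
(c) Reading off the gridlines: it crosses the y-axis at the gridline y = 0; one z-axis crossing is at z = 0; it crosses the x-axis at the gridline x = 0.
(d) Assembling these constraints gives the stated polynomial.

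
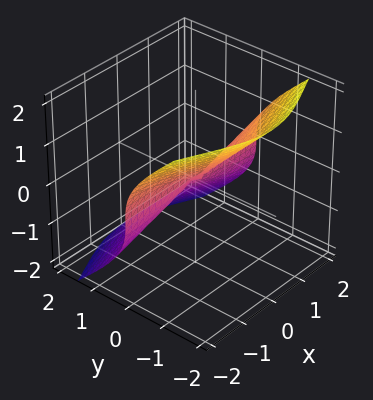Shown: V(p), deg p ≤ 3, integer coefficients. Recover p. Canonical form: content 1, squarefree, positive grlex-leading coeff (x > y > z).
First, deg p = 3.
Next, observable constraints: every point of the x-axis in the box is on the surface; one z-axis crossing is at z = 0; the visible y-axis segment lies entirely on the surface.
Finally, solving for integer coefficients yields p as stated.

x^2*y + 2*y*z^2 + 2*z^3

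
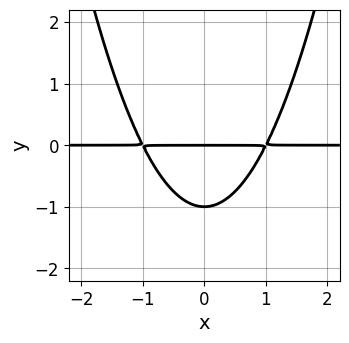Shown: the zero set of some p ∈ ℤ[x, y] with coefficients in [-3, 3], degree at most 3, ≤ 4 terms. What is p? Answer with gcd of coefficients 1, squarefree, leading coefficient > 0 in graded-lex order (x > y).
(a) Degree: the shape is more complex than any degree-2 curve, so deg p = 3.
(b) Symmetries: the x ↦ −x reflection is a symmetry, so x appears only in even powers.
(c) Reading off the gridlines: the visible x-axis segment lies entirely on the curve; the y-axis gridline crossings are at y ∈ {-1, 0}.
(d) Together with the visible shape, these determine p as stated.

x^2*y - y^2 - y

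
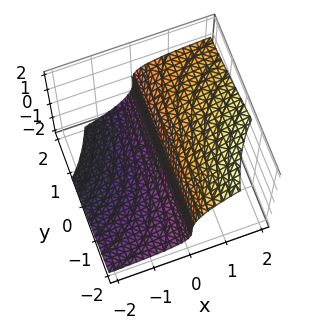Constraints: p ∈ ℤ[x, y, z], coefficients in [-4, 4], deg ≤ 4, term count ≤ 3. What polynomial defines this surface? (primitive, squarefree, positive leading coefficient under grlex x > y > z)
x*y*z + z^3 - 3*x

Degree: a generic line meets the surface in up to 3 points, so deg p = 3.
Observable constraints: it crosses the x-axis at the gridline x = 0; every point of the y-axis in the box is on the surface.
Matching integer coefficients to the picture gives p.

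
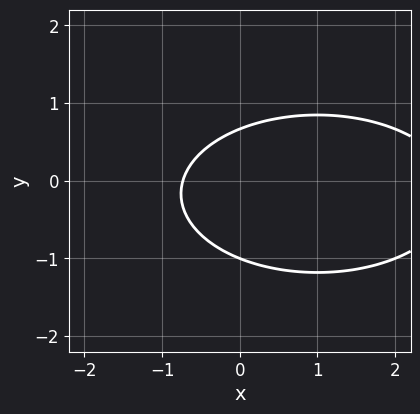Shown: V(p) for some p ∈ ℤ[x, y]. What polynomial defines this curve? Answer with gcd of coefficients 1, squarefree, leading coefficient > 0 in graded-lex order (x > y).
First, the degree is 2 — the shape is more complex than any degree-1 curve.
Then, from the visible intercepts: one y-axis crossing is at y = -1.
Finally, the integer polynomial consistent with all of this is the stated p.

x^2 + 3*y^2 - 2*x + y - 2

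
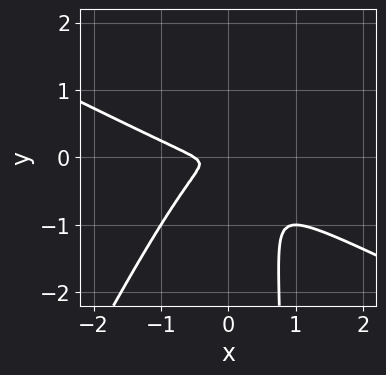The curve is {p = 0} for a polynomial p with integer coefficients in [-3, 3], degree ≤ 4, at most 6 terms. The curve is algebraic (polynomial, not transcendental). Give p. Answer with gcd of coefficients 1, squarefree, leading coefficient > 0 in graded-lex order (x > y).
2*x^3 + 3*x^2*y - 2*x*y^2 + x^2 + 2*y^2

(a) The degree is 3 — the shape is more complex than any degree-2 curve.
(b) Matching integer coefficients to the picture gives p.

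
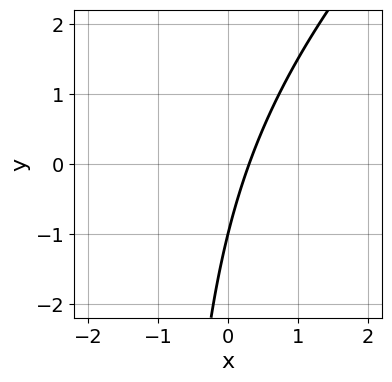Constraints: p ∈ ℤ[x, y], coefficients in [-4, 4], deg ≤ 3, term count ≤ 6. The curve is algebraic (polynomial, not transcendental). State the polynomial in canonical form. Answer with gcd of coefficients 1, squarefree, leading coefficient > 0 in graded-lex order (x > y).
First, the degree is 2 — the shape is more complex than any degree-1 curve.
Then, checking where it meets the axes: it crosses the y-axis at the gridline y = -1.
Finally, these observations pin down the coefficients.

x^2 - x*y + 3*x - y - 1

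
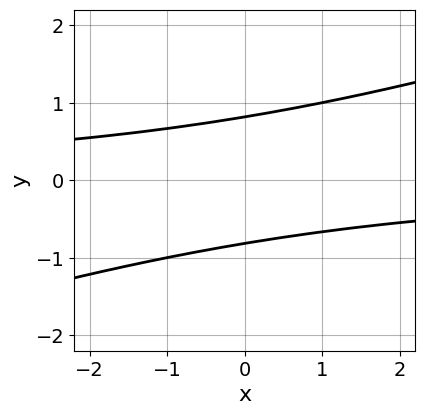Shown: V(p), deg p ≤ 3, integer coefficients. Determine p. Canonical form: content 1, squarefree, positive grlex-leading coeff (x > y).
1. The degree is 2 — no degree-1 curve has this shape.
2. From the visible intercepts: the curve avoids every integer x-axis point in the box.
3. Fitting integer coefficients to these (and the overall shape) gives p.

x*y - 3*y^2 + 2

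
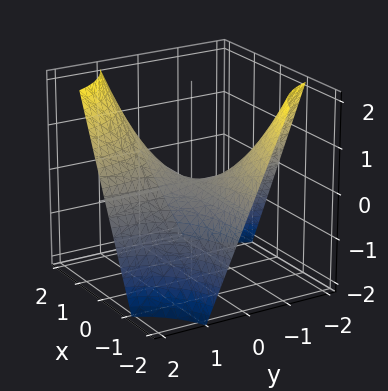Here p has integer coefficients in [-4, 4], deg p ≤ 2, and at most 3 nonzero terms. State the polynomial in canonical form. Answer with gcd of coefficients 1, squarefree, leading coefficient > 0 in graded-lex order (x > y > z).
x*y - z

(a) The degree is 2 — a saddle surface; a quadric.
(b) Observable constraints: every point of the y-axis in the box is on the surface; it meets the z-axis at z = 0 (among the integer gridlines).
(c) Fitting integer coefficients to these (and the overall shape) gives p. Check: (-2, 0, 0) on the x-axis lies on the surface, and p(-2, 0, 0) = 0. ✓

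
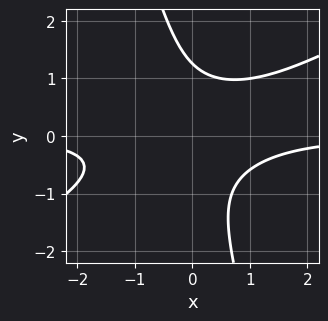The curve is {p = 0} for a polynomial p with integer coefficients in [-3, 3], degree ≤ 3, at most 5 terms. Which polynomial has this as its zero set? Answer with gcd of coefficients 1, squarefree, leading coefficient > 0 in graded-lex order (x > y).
2*x^2*y - 3*x*y^2 - y^3 + 2

1. The degree is 3 — no degree-2 curve has this shape.
2. From the visible intercepts: no x-intercept at any integer in the box.
3. Solving for integer coefficients yields p as stated.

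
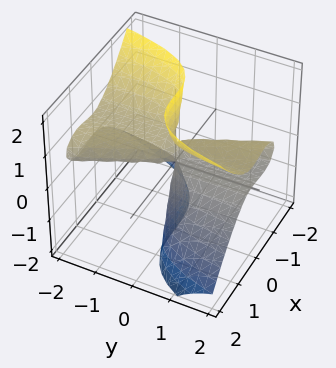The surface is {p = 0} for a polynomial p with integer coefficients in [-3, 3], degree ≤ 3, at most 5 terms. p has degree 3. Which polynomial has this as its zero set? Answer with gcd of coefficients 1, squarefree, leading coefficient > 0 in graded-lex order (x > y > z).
2*x^3 + x^2*y - 3*y*z^2 + 2*y*z

(a) deg p = 3. A generic line meets the surface in up to 3 points.
(b) From the axis intercepts and sections: the visible y-axis segment lies entirely on the surface; the visible z-axis segment lies entirely on the surface; it crosses the x-axis at the gridline x = 0.
(c) Matching integer coefficients to the picture gives p.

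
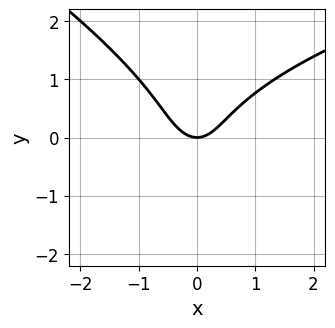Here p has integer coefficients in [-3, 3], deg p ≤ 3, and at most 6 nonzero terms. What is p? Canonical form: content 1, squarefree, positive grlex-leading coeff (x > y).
(a) Degree: the shape is more complex than any degree-2 curve, so deg p = 3.
(b) From the visible intercepts: one x-axis crossing is at x = 0; it meets the y-axis at y = 0 (among the integer gridlines).
(c) Fitting integer coefficients to these (and the overall shape) gives p.

x*y^2 + 2*y^3 - 3*x^2 + 2*y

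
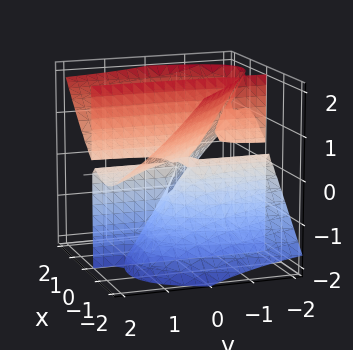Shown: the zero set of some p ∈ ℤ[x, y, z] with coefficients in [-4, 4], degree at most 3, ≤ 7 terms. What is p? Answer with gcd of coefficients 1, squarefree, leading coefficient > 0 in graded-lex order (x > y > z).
2*x^3 + 2*x^2*y - 3*x*y*z - 2*x*z^2 + x*y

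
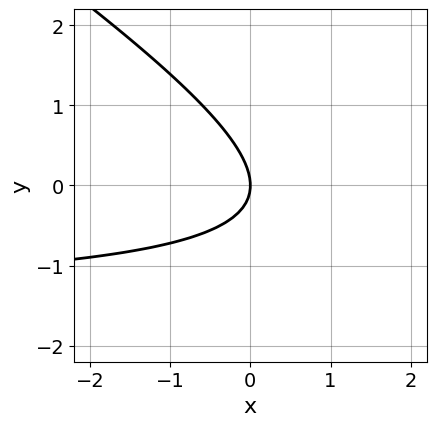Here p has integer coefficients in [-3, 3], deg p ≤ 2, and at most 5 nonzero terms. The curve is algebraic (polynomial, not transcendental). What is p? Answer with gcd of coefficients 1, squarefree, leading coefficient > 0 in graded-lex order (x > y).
2*x*y + 3*y^2 + 3*x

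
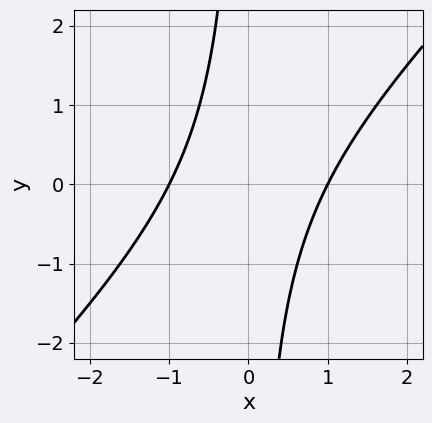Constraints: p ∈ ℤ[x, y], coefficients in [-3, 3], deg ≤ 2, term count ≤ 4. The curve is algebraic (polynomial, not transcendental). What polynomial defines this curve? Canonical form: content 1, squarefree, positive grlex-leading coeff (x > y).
x^2 - x*y - 1

The degree is 2 — no degree-1 curve has this shape.
From the visible intercepts: among the integer gridlines, it crosses the x-axis at x ∈ {-1, 1}; it misses every integer gridline on the y-axis.
The integer polynomial consistent with all of this is the stated p.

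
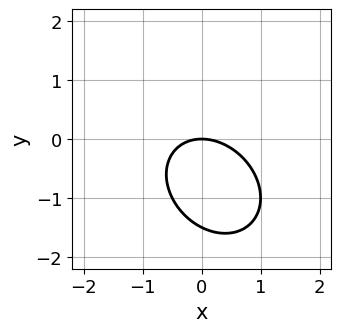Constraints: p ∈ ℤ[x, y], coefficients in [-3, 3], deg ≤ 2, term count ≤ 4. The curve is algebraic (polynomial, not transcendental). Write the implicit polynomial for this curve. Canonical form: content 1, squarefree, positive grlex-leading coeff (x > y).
2*x^2 + x*y + 2*y^2 + 3*y

First, the degree is 2 — the shape is more complex than any degree-1 curve.
Next, against the integer gridlines: one y-axis crossing is at y = 0; one x-axis crossing is at x = 0.
Finally, putting this together gives p.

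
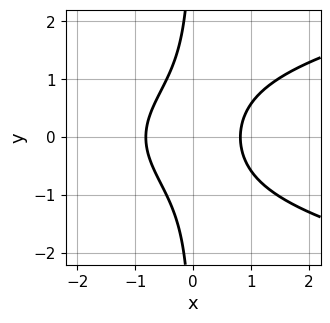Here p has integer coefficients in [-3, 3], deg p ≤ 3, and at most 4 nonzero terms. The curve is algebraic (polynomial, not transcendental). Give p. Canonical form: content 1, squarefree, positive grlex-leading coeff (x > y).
3*x*y^2 - 3*x^2 + 2

First, degree: the shape is more complex than any degree-2 curve, so deg p = 3.
Next, symmetries: the y ↦ −y reflection is a symmetry, so y appears only in even powers.
Then, from the axis intercepts and sections: no y-intercept at any integer in the box.
Finally, assembling these constraints gives the stated polynomial.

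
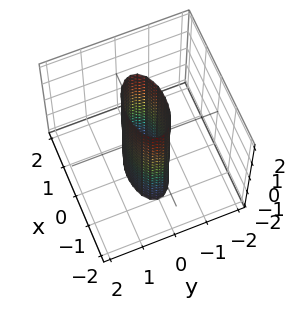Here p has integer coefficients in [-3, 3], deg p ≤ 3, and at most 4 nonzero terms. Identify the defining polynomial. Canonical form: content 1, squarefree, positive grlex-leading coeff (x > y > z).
The degree is 2 — constant cross-section along one axis; a quadric.
Symmetries: mirror symmetry x ↦ −x ⇒ only even powers of x; it's symmetric under y → −y, forcing even powers of y; it's symmetric under z → −z, forcing even powers of z.
Reading off the gridlines: no z-intercept at any integer in the box; the x-axis gridline crossings are at x ∈ {-1, 1}.
Matching integer coefficients to the picture gives p.

x^2 + 3*y^2 - 1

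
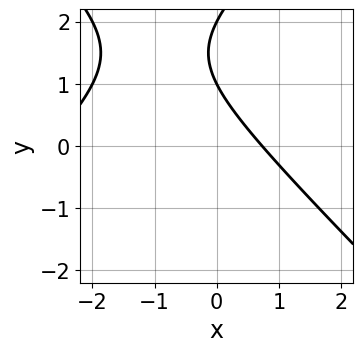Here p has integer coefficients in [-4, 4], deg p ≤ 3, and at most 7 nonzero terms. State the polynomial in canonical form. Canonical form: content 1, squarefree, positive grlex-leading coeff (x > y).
x^2 - y^2 + 2*x + 3*y - 2

1. The degree is 2 — no degree-1 curve has this shape.
2. Against the integer gridlines: the y-axis gridline crossings are at y ∈ {1, 2}.
3. Fitting integer coefficients to these (and the overall shape) gives p.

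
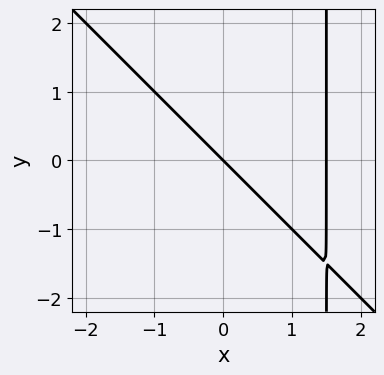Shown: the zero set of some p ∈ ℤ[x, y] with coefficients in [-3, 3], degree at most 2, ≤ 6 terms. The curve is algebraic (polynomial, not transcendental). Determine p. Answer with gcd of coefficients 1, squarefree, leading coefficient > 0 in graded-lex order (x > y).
2*x^2 + 2*x*y - 3*x - 3*y

1. deg p = 2. The shape is more complex than any degree-1 curve.
2. Against the integer gridlines: one x-axis crossing is at x = 0; it meets the y-axis at y = 0 (among the integer gridlines).
3. Solving for integer coefficients yields p as stated.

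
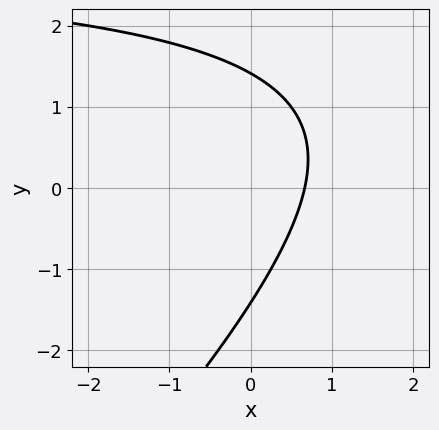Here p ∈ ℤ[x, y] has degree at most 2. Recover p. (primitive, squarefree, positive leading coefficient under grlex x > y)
x*y - y^2 - 3*x + 2

deg p = 2. The shape is more complex than any degree-1 curve.
The integer polynomial consistent with all of this is the stated p.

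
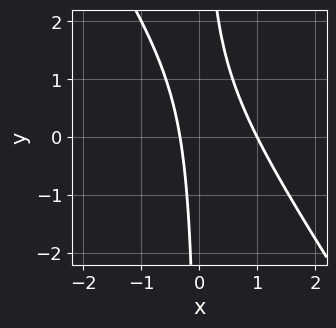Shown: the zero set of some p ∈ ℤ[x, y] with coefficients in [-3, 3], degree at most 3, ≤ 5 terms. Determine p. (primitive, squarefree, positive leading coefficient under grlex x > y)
3*x^2 + 2*x*y - 2*x - 1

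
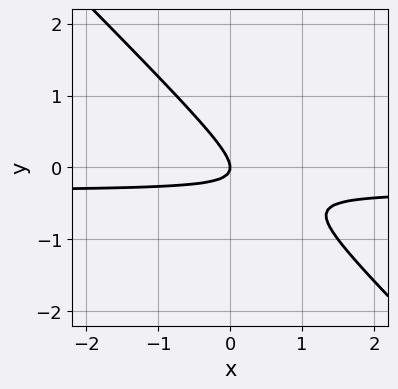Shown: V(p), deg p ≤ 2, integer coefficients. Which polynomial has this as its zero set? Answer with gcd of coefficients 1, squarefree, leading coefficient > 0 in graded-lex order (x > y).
3*x*y + 3*y^2 + x

deg p = 2. No degree-1 curve has this shape.
Against the integer gridlines: it crosses the x-axis at the gridline x = 0; it crosses the y-axis at the gridline y = 0.
Matching integer coefficients to the picture gives p.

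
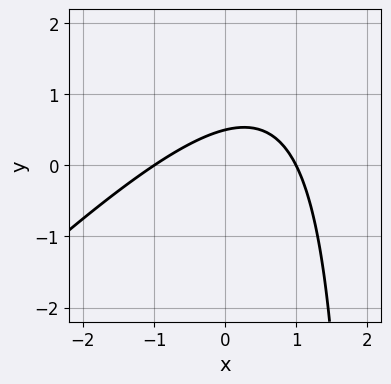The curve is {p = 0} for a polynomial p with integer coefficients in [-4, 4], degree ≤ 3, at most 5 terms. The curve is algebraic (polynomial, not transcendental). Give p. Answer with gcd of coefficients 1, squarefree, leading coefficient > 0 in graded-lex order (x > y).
x^2 - x*y + 2*y - 1

First, the degree is 2 — the shape is more complex than any degree-1 curve.
Next, checking where it meets the axes: among the integer gridlines, it crosses the x-axis at x ∈ {-1, 1}.
Finally, these observations pin down the coefficients.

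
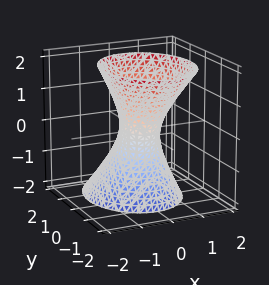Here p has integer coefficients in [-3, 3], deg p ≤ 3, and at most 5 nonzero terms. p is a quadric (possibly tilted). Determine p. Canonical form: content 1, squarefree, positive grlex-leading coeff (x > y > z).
First, degree: a generic line meets the surface in up to 2 points, so deg p = 2.
Then, against the integer gridlines: it misses every integer gridline on the z-axis.
Finally, solving for integer coefficients yields p as stated.

3*x^2 + 2*y^2 + y*z - z^2 - 1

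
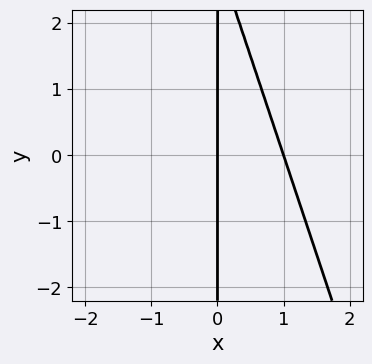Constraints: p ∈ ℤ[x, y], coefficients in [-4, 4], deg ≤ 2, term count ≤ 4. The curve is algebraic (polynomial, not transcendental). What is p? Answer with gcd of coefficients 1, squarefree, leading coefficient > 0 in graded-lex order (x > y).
3*x^2 + x*y - 3*x

First, degree: a generic line meets the curve in up to 2 points, so deg p = 2.
Next, observable constraints: the x-axis gridline crossings are at x ∈ {0, 1}; every point of the y-axis in the box is on the curve.
Finally, fitting integer coefficients to these (and the overall shape) gives p.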